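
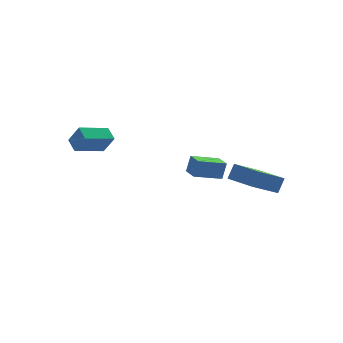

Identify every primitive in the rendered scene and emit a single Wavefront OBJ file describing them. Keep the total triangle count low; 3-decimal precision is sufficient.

v -3.471 2.619 2.717
v -3.441 3.424 3.072
v -1.81 2.801 2.165
v -1.78 3.606 2.519
v -3.08 2.154 3.741
v -3.05 2.959 4.095
v -1.419 2.336 3.188
v -1.389 3.141 3.543
v 4.304 -4.049 1.14
v 2.739 -4.288 2.154
v 3.889 -2.334 0.904
v 2.324 -2.573 1.918
v 4.776 -3.827 1.922
v 3.211 -4.066 2.936
v 4.361 -2.112 1.686
v 2.796 -2.351 2.7
v 2.023 0.407 0.54
v 2.339 0.526 1.502
v 2.105 1.392 0.391
v 2.421 1.512 1.353
v 3.539 0.208 0.067
v 3.855 0.328 1.029
v 3.621 1.194 -0.082
v 3.937 1.313 0.88
f 2 4 1
f 5 2 1
f 1 4 3
f 3 5 1
f 2 8 4
f 6 2 5
f 6 8 2
f 4 8 3
f 7 5 3
f 3 8 7
f 7 6 5
f 8 6 7
f 10 12 9
f 13 10 9
f 9 12 11
f 11 13 9
f 10 16 12
f 14 10 13
f 14 16 10
f 12 16 11
f 15 13 11
f 11 16 15
f 15 14 13
f 16 14 15
f 18 20 17
f 21 18 17
f 17 20 19
f 19 21 17
f 18 24 20
f 22 18 21
f 22 24 18
f 20 24 19
f 23 21 19
f 19 24 23
f 23 22 21
f 24 22 23



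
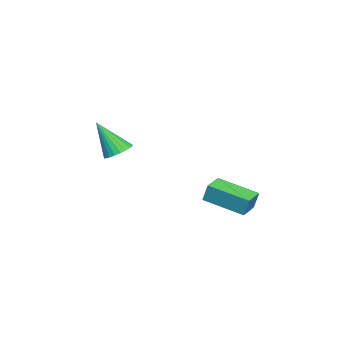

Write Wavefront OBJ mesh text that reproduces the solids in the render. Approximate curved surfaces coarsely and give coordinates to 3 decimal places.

v -0.399 1.36 0.056
v -0.293 1.636 1.054
v -0.057 3.426 -0.551
v 0.049 3.702 0.446
v 0.711 1.158 -0.006
v 0.817 1.434 0.991
v 1.053 3.224 -0.614
v 1.159 3.5 0.384
v 0.374 -3.044 2.525
v 0.844 -2.518 2.856
v 0.346 -4.136 4.295
v 0.57 -2.403 2.923
v 0.267 -2.386 2.929
v -0.021 -2.469 2.873
v -0.248 -2.639 2.765
v -0.381 -2.872 2.62
v -0.399 -3.13 2.46
v -0.299 -3.376 2.31
v -0.097 -3.571 2.193
v 0.177 -3.686 2.127
v 0.48 -3.703 2.121
v 0.768 -3.62 2.176
v 0.995 -3.449 2.285
v 1.128 -3.217 2.43
v 1.146 -2.959 2.589
v 1.046 -2.713 2.739
f 2 4 1
f 5 2 1
f 1 4 3
f 3 5 1
f 2 8 4
f 6 2 5
f 6 8 2
f 4 8 3
f 7 5 3
f 3 8 7
f 7 6 5
f 8 6 7
f 10 9 12
f 10 12 11
f 12 9 13
f 12 13 11
f 13 9 14
f 13 14 11
f 14 9 15
f 14 15 11
f 15 9 16
f 15 16 11
f 16 9 17
f 16 17 11
f 17 9 18
f 17 18 11
f 18 9 19
f 18 19 11
f 19 9 20
f 19 20 11
f 20 9 21
f 20 21 11
f 21 9 22
f 21 22 11
f 22 9 23
f 22 23 11
f 23 9 24
f 23 24 11
f 24 9 25
f 24 25 11
f 25 9 26
f 25 26 11
f 26 9 10
f 26 10 11



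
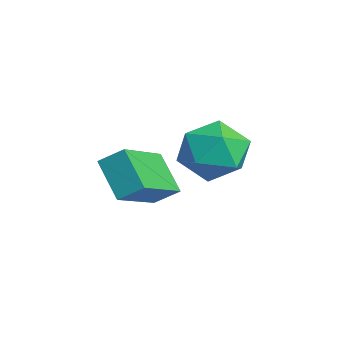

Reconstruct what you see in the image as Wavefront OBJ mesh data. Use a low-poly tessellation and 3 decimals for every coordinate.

v 1.507 2.162 -1.016
v 0.569 1.893 -0.097
v 1.791 2.772 -0.547
v 0.854 2.503 0.372
v 2.706 0.937 -0.152
v 1.769 0.668 0.767
v 2.991 1.547 0.317
v 2.053 1.278 1.236
v -0.288 3.622 0.422
v 0.261 4.215 1.111
v 1.019 3.705 -0.691
v 1.568 4.298 -0.002
v 1.382 3.274 0.209
v 0.574 3.223 0.897
v 0.706 4.697 -0.477
v -0.102 4.646 0.211
v 0.875 4.88 0.555
v 1.293 4 0.98
v -0.013 3.92 -0.56
v 0.405 3.04 -0.135
f 2 4 1
f 5 2 1
f 1 4 3
f 3 5 1
f 2 8 4
f 6 2 5
f 6 8 2
f 4 8 3
f 7 5 3
f 3 8 7
f 7 6 5
f 8 6 7
f 9 20 14
f 9 14 10
f 9 10 16
f 9 16 19
f 9 19 20
f 10 14 18
f 14 20 13
f 20 19 11
f 19 16 15
f 16 10 17
f 12 18 13
f 12 13 11
f 12 11 15
f 12 15 17
f 12 17 18
f 13 18 14
f 11 13 20
f 15 11 19
f 17 15 16
f 18 17 10



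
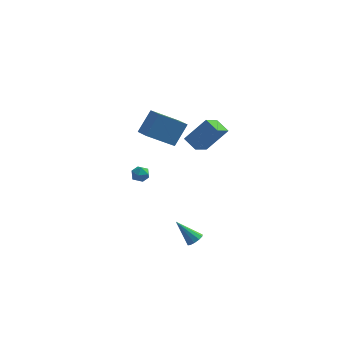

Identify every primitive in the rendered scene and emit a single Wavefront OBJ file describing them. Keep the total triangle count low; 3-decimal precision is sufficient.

v 0.806 -3.231 -4.093
v 1.206 -3.263 -3.717
v -0.326 -2.969 -2.867
v 1.178 -2.938 -3.813
v 1.007 -2.725 -4.016
v 0.76 -2.706 -4.249
v 0.53 -2.887 -4.422
v 0.406 -3.2 -4.469
v 0.435 -3.525 -4.373
v 0.605 -3.738 -4.17
v 0.853 -3.757 -3.938
v 1.082 -3.576 -3.765
v -3.12 2.069 -2.439
v -2.753 1.898 -1.955
v -3.547 1.142 -2.445
v -3.18 0.971 -1.961
v -3.638 1.396 -1.874
v -3.374 1.969 -1.871
v -2.926 1.071 -2.529
v -2.662 1.644 -2.526
v -2.633 1.281 -2.011
v -3.074 1.481 -1.606
v -3.226 1.559 -2.794
v -3.667 1.759 -2.389
v -2.922 -0.364 2.69
v -2.324 0.487 3.996
v -1.408 0.37 1.518
v -0.81 1.221 2.824
v -2.31 -1.201 2.956
v -1.712 -0.35 4.262
v -0.796 -0.467 1.784
v -0.198 0.384 3.09
v 1.19 -1.689 2.497
v 0.725 -2.808 3.178
v 0.476 -1.126 2.936
v 0.011 -2.245 3.617
v 2.349 -1.315 3.903
v 1.884 -2.434 4.584
v 1.635 -0.752 4.342
v 1.17 -1.871 5.023
f 2 1 4
f 2 4 3
f 4 1 5
f 4 5 3
f 5 1 6
f 5 6 3
f 6 1 7
f 6 7 3
f 7 1 8
f 7 8 3
f 8 1 9
f 8 9 3
f 9 1 10
f 9 10 3
f 10 1 11
f 10 11 3
f 11 1 12
f 11 12 3
f 12 1 2
f 12 2 3
f 13 24 18
f 13 18 14
f 13 14 20
f 13 20 23
f 13 23 24
f 14 18 22
f 18 24 17
f 24 23 15
f 23 20 19
f 20 14 21
f 16 22 17
f 16 17 15
f 16 15 19
f 16 19 21
f 16 21 22
f 17 22 18
f 15 17 24
f 19 15 23
f 21 19 20
f 22 21 14
f 26 28 25
f 29 26 25
f 25 28 27
f 27 29 25
f 26 32 28
f 30 26 29
f 30 32 26
f 28 32 27
f 31 29 27
f 27 32 31
f 31 30 29
f 32 30 31
f 34 36 33
f 37 34 33
f 33 36 35
f 35 37 33
f 34 40 36
f 38 34 37
f 38 40 34
f 36 40 35
f 39 37 35
f 35 40 39
f 39 38 37
f 40 38 39



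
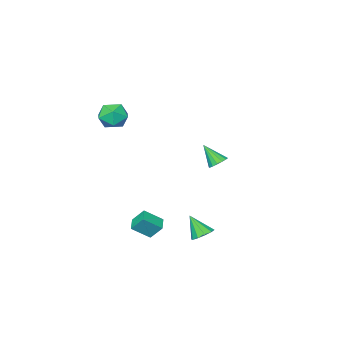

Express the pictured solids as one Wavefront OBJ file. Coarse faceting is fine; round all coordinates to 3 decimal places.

v 3.404 -1.792 4.059
v 4.317 -1.923 3.576
v 3.283 -3.457 4.284
v 4.196 -3.588 3.801
v 4.163 -3.134 4.737
v 4.237 -2.105 4.598
v 3.363 -3.275 3.262
v 3.437 -2.246 3.123
v 4.291 -2.84 3.084
v 4.786 -2.753 3.996
v 2.814 -2.627 3.864
v 3.309 -2.54 4.776
v -1.829 0.058 -0.599
v -1.206 0.304 -0.6
v -1.451 -0.898 0.639
v -1.383 0.511 -0.386
v -1.68 0.597 -0.229
v -2.017 0.538 -0.171
v -2.304 0.351 -0.228
v -2.463 0.086 -0.385
v -2.452 -0.187 -0.599
v -2.275 -0.394 -0.813
v -1.978 -0.48 -0.97
v -1.641 -0.421 -1.027
v -1.354 -0.235 -0.97
v -1.195 0.031 -0.814
v 2.868 -0.318 -4.74
v 2.476 0.31 -3.834
v 3.48 0.387 -4.964
v 3.087 1.015 -4.058
v 3.833 -0.895 -3.922
v 3.44 -0.267 -3.016
v 4.444 -0.19 -4.146
v 4.052 0.438 -3.24
v 1.402 2.641 -4.441
v 1.949 2.269 -4.815
v 1.678 1.759 -3.159
v 2.145 2.639 -4.602
v 2.057 3.01 -4.328
v 1.719 3.24 -4.096
v 1.26 3.242 -3.996
v 0.855 3.014 -4.066
v 0.659 2.644 -4.279
v 0.747 2.273 -4.553
v 1.085 2.043 -4.785
v 1.544 2.041 -4.885
f 1 12 6
f 1 6 2
f 1 2 8
f 1 8 11
f 1 11 12
f 2 6 10
f 6 12 5
f 12 11 3
f 11 8 7
f 8 2 9
f 4 10 5
f 4 5 3
f 4 3 7
f 4 7 9
f 4 9 10
f 5 10 6
f 3 5 12
f 7 3 11
f 9 7 8
f 10 9 2
f 14 13 16
f 14 16 15
f 16 13 17
f 16 17 15
f 17 13 18
f 17 18 15
f 18 13 19
f 18 19 15
f 19 13 20
f 19 20 15
f 20 13 21
f 20 21 15
f 21 13 22
f 21 22 15
f 22 13 23
f 22 23 15
f 23 13 24
f 23 24 15
f 24 13 25
f 24 25 15
f 25 13 26
f 25 26 15
f 26 13 14
f 26 14 15
f 28 30 27
f 31 28 27
f 27 30 29
f 29 31 27
f 28 34 30
f 32 28 31
f 32 34 28
f 30 34 29
f 33 31 29
f 29 34 33
f 33 32 31
f 34 32 33
f 36 35 38
f 36 38 37
f 38 35 39
f 38 39 37
f 39 35 40
f 39 40 37
f 40 35 41
f 40 41 37
f 41 35 42
f 41 42 37
f 42 35 43
f 42 43 37
f 43 35 44
f 43 44 37
f 44 35 45
f 44 45 37
f 45 35 46
f 45 46 37
f 46 35 36
f 46 36 37



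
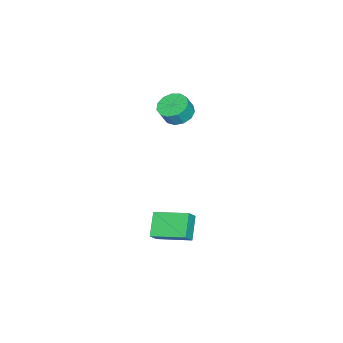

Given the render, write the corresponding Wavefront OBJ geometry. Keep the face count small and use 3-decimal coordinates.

v -3.967 -1.502 2.792
v -3.275 -0.923 2.612
v -2.861 -1.139 3.508
v -3.553 -1.718 3.688
v -3.642 -0.643 2.85
v -3.228 -0.86 3.745
v -4.112 -0.636 3.069
v -3.697 -0.853 3.964
v -4.536 -0.904 3.2
v -4.121 -1.121 4.095
v -4.779 -1.362 3.202
v -4.365 -1.578 4.097
v -4.765 -1.864 3.074
v -4.35 -2.08 3.969
v -4.497 -2.251 2.856
v -4.083 -2.468 3.752
v -4.061 -2.4 2.619
v -3.647 -2.617 3.514
v -3.596 -2.264 2.436
v -3.181 -2.481 3.331
v -3.248 -1.886 2.367
v -2.834 -2.103 3.262
v -3.129 -1.386 2.432
v -2.714 -1.603 3.328
v 2.322 0.094 -0.445
v 2.899 -0.023 0.196
v 2.207 2.027 0.012
v 2.784 1.91 0.652
v 3.456 0.39 -1.412
v 4.033 0.273 -0.772
v 3.341 2.323 -0.956
v 3.918 2.206 -0.315
f 2 1 5
f 2 5 3
f 3 5 6
f 3 6 4
f 5 1 7
f 5 7 6
f 6 7 8
f 6 8 4
f 7 1 9
f 7 9 8
f 8 9 10
f 8 10 4
f 9 1 11
f 9 11 10
f 10 11 12
f 10 12 4
f 11 1 13
f 11 13 12
f 12 13 14
f 12 14 4
f 13 1 15
f 13 15 14
f 14 15 16
f 14 16 4
f 15 1 17
f 15 17 16
f 16 17 18
f 16 18 4
f 17 1 19
f 17 19 18
f 18 19 20
f 18 20 4
f 19 1 21
f 19 21 20
f 20 21 22
f 20 22 4
f 21 1 23
f 21 23 22
f 22 23 24
f 22 24 4
f 23 1 2
f 23 2 24
f 24 2 3
f 24 3 4
f 26 28 25
f 29 26 25
f 25 28 27
f 27 29 25
f 26 32 28
f 30 26 29
f 30 32 26
f 28 32 27
f 31 29 27
f 27 32 31
f 31 30 29
f 32 30 31



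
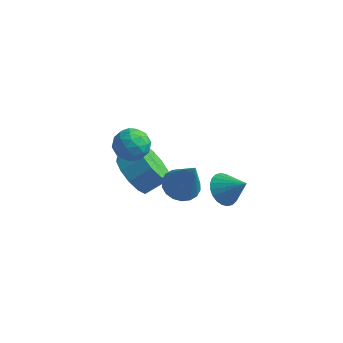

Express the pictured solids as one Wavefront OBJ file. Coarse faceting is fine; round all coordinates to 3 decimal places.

v 3.368 -0.708 0.271
v 3.878 -0.675 -0.318
v 4.312 -0.732 1.089
v 3.836 -0.379 -0.26
v 3.721 -0.134 -0.121
v 3.553 0.024 0.078
v 3.357 0.071 0.306
v 3.162 -0.001 0.528
v 2.999 -0.181 0.712
v 2.892 -0.441 0.828
v 2.857 -0.741 0.859
v 2.9 -1.037 0.801
v 3.014 -1.283 0.662
v 3.182 -1.441 0.464
v 3.378 -1.487 0.236
v 3.573 -1.415 0.013
v 3.736 -1.236 -0.17
v 3.844 -0.976 -0.286
v 1.06 0.327 -1.368
v 1.808 0.217 -1.711
v 1.86 -0.087 0.508
v 1.807 0.577 -1.631
v 1.657 0.888 -1.498
v 1.39 1.088 -1.34
v 1.057 1.137 -1.188
v 0.725 1.025 -1.071
v 0.459 0.775 -1.013
v 0.313 0.436 -1.025
v 0.314 0.076 -1.105
v 0.463 -0.235 -1.237
v 0.731 -0.435 -1.395
v 1.064 -0.484 -1.548
v 1.396 -0.372 -1.665
v 1.661 -0.122 -1.723
v -1.364 0.785 -2.121
v -0.698 -0.077 -2.077
v 0.049 0.533 -1.415
v -0.616 1.395 -1.459
v -0.527 0.248 -2.57
v 0.22 0.859 -1.908
v -0.623 0.744 -2.919
v 0.124 1.355 -2.258
v -0.953 1.253 -3.016
v -0.206 1.863 -2.354
v -1.414 1.613 -2.828
v -0.667 2.223 -2.166
v -1.859 1.71 -2.416
v -1.112 2.321 -1.754
v -2.146 1.513 -1.91
v -1.399 2.124 -1.248
v -2.185 1.085 -1.471
v -1.438 1.696 -0.809
v -1.963 0.562 -1.238
v -1.216 1.173 -0.577
v -1.551 0.109 -1.286
v -0.804 0.72 -0.624
v -1.079 -0.129 -1.599
v -0.332 0.482 -0.937
v -0.731 -1.575 2.858
v -0.317 -1.584 3.554
v 0.217 -2.276 2.286
v 0.631 -2.285 2.982
v -0.062 -2.7 2.917
v -0.647 -2.267 3.271
v 0.547 -1.593 2.569
v -0.038 -1.16 2.923
v 0.473 -1.595 3.375
v 0.097 -2.279 3.591
v -0.197 -1.581 2.249
v -0.573 -2.265 2.465
v -0.607 -1.518 3.256
v 0.507 -2.342 2.584
v 0.1 -2.586 2.546
v 0.343 -2.591 2.955
v -0.801 -1.919 3.09
v -0.558 -1.924 3.499
v -0.408 -2.58 3.125
v 0.458 -1.936 2.341
v 0.701 -1.941 2.75
v -0.443 -1.269 2.885
v -0.2 -1.274 3.294
v 0.308 -1.28 2.715
v 0.101 -1.53 3.56
v 0.657 -1.942 3.224
v 0.608 -1.535 2.981
v 0.264 -1.281 3.189
v -0.12 -1.932 3.687
v 0.436 -2.344 3.35
v 0.029 -2.588 3.313
v -0.315 -2.333 3.52
v 0.344 -1.938 3.582
v -0.536 -1.516 2.49
v 0.02 -1.928 2.153
v 0.215 -1.527 2.32
v -0.129 -1.272 2.527
v -0.757 -1.918 2.616
v -0.201 -2.33 2.28
v -0.364 -2.579 2.651
v -0.708 -2.325 2.859
v -0.444 -1.922 2.258
f 2 1 4
f 2 4 3
f 4 1 5
f 4 5 3
f 5 1 6
f 5 6 3
f 6 1 7
f 6 7 3
f 7 1 8
f 7 8 3
f 8 1 9
f 8 9 3
f 9 1 10
f 9 10 3
f 10 1 11
f 10 11 3
f 11 1 12
f 11 12 3
f 12 1 13
f 12 13 3
f 13 1 14
f 13 14 3
f 14 1 15
f 14 15 3
f 15 1 16
f 15 16 3
f 16 1 17
f 16 17 3
f 17 1 18
f 17 18 3
f 18 1 2
f 18 2 3
f 20 19 22
f 20 22 21
f 22 19 23
f 22 23 21
f 23 19 24
f 23 24 21
f 24 19 25
f 24 25 21
f 25 19 26
f 25 26 21
f 26 19 27
f 26 27 21
f 27 19 28
f 27 28 21
f 28 19 29
f 28 29 21
f 29 19 30
f 29 30 21
f 30 19 31
f 30 31 21
f 31 19 32
f 31 32 21
f 32 19 33
f 32 33 21
f 33 19 34
f 33 34 21
f 34 19 20
f 34 20 21
f 36 35 39
f 36 39 37
f 37 39 40
f 37 40 38
f 39 35 41
f 39 41 40
f 40 41 42
f 40 42 38
f 41 35 43
f 41 43 42
f 42 43 44
f 42 44 38
f 43 35 45
f 43 45 44
f 44 45 46
f 44 46 38
f 45 35 47
f 45 47 46
f 46 47 48
f 46 48 38
f 47 35 49
f 47 49 48
f 48 49 50
f 48 50 38
f 49 35 51
f 49 51 50
f 50 51 52
f 50 52 38
f 51 35 53
f 51 53 52
f 52 53 54
f 52 54 38
f 53 35 55
f 53 55 54
f 54 55 56
f 54 56 38
f 55 35 57
f 55 57 56
f 56 57 58
f 56 58 38
f 57 35 36
f 57 36 58
f 58 36 37
f 58 37 38
f 59 96 75
f 96 70 99
f 75 99 64
f 96 99 75
f 59 75 71
f 75 64 76
f 71 76 60
f 75 76 71
f 59 71 80
f 71 60 81
f 80 81 66
f 71 81 80
f 59 80 92
f 80 66 95
f 92 95 69
f 80 95 92
f 59 92 96
f 92 69 100
f 96 100 70
f 92 100 96
f 60 76 87
f 76 64 90
f 87 90 68
f 76 90 87
f 64 99 77
f 99 70 98
f 77 98 63
f 99 98 77
f 70 100 97
f 100 69 93
f 97 93 61
f 100 93 97
f 69 95 94
f 95 66 82
f 94 82 65
f 95 82 94
f 66 81 86
f 81 60 83
f 86 83 67
f 81 83 86
f 62 88 74
f 88 68 89
f 74 89 63
f 88 89 74
f 62 74 72
f 74 63 73
f 72 73 61
f 74 73 72
f 62 72 79
f 72 61 78
f 79 78 65
f 72 78 79
f 62 79 84
f 79 65 85
f 84 85 67
f 79 85 84
f 62 84 88
f 84 67 91
f 88 91 68
f 84 91 88
f 63 89 77
f 89 68 90
f 77 90 64
f 89 90 77
f 61 73 97
f 73 63 98
f 97 98 70
f 73 98 97
f 65 78 94
f 78 61 93
f 94 93 69
f 78 93 94
f 67 85 86
f 85 65 82
f 86 82 66
f 85 82 86
f 68 91 87
f 91 67 83
f 87 83 60
f 91 83 87



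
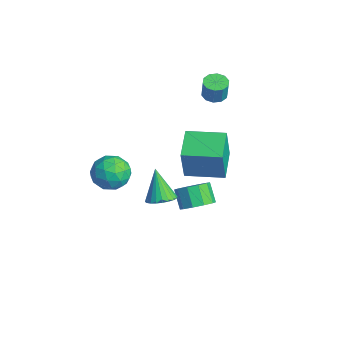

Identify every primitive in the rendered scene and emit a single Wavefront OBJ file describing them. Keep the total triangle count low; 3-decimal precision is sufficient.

v -3.588 3.948 1.823
v -2.948 3.593 1.656
v -2.652 3.538 2.911
v -3.292 3.892 3.077
v -2.864 4.049 1.656
v -2.568 3.994 2.911
v -3.056 4.466 1.72
v -2.76 4.411 2.974
v -3.451 4.685 1.823
v -3.155 4.63 3.077
v -3.899 4.622 1.926
v -3.603 4.567 3.18
v -4.228 4.302 1.989
v -3.932 4.247 3.244
v -4.312 3.846 1.989
v -4.016 3.791 3.244
v -4.12 3.429 1.926
v -3.824 3.374 3.18
v -3.725 3.21 1.823
v -3.429 3.155 3.077
v -3.277 3.273 1.72
v -2.981 3.218 2.974
v 0.112 1.429 -4.312
v 0.71 2.067 -3.786
v -0.193 2.088 -2.783
v -0.792 1.451 -3.308
v 0.322 2.413 -4.143
v -0.581 2.434 -3.14
v -0.146 2.383 -4.564
v -1.049 2.405 -3.561
v -0.516 1.989 -4.888
v -1.419 2.011 -3.885
v -0.646 1.382 -4.993
v -1.549 1.403 -3.99
v -0.487 0.792 -4.837
v -1.39 0.813 -3.834
v -0.099 0.446 -4.48
v -1.002 0.467 -3.477
v 0.369 0.475 -4.059
v -0.534 0.497 -3.056
v 0.739 0.869 -3.735
v -0.164 0.891 -2.732
v 0.869 1.477 -3.63
v -0.034 1.498 -2.627
v -1.523 -2.486 -0.321
v -0.343 -2.334 -0.18
v -1.217 -4.306 -0.92
v -0.037 -4.154 -0.779
v -0.755 -4.195 0.18
v -0.944 -3.071 0.55
v -0.616 -3.569 -1.65
v -0.805 -2.445 -1.28
v 0.218 -3.004 -1.002
v 0.132 -3.39 0.13
v -1.692 -3.25 -1.23
v -1.778 -3.636 -0.098
v -0.96 -2.251 -0.198
v -0.6 -4.389 -0.902
v -1.022 -4.414 -0.338
v -0.328 -4.324 -0.255
v -1.313 -2.683 0.231
v -0.619 -2.594 0.314
v -0.861 -3.688 0.526
v -0.941 -4.046 -1.414
v -0.247 -3.957 -1.331
v -1.232 -2.316 -0.845
v -0.538 -2.226 -0.762
v -0.699 -2.952 -1.626
v 0.064 -2.555 -0.598
v 0.243 -3.624 -0.95
v -0.097 -3.281 -1.462
v -0.208 -2.62 -1.245
v 0.013 -2.782 0.067
v 0.193 -3.851 -0.285
v -0.229 -3.876 0.279
v -0.34 -3.215 0.496
v 0.343 -3.175 -0.416
v -1.753 -2.789 -0.815
v -1.573 -3.858 -1.167
v -1.22 -3.425 -1.596
v -1.331 -2.764 -1.379
v -1.803 -3.016 -0.15
v -1.624 -4.085 -0.502
v -1.352 -4.02 0.145
v -1.463 -3.359 0.362
v -1.903 -3.465 -0.684
v -0.218 -0.612 -3.322
v 0.267 0.118 -3.075
v -1.222 -0.568 -1.478
v -0.013 0.27 -3.231
v -0.324 0.289 -3.401
v -0.619 0.17 -3.559
v -0.853 -0.068 -3.681
v -0.99 -0.388 -3.748
v -1.01 -0.743 -3.75
v -0.909 -1.077 -3.687
v -0.703 -1.341 -3.569
v -0.423 -1.493 -3.413
v -0.112 -1.512 -3.243
v 0.183 -1.393 -3.085
v 0.417 -1.155 -2.963
v 0.555 -0.835 -2.896
v 0.574 -0.48 -2.894
v 0.473 -0.146 -2.956
v 1.385 0.35 1.799
v 1.775 -0.013 3.902
v 2.499 2.221 1.915
v 2.889 1.858 4.019
v 2.991 -0.578 1.341
v 3.381 -0.941 3.445
v 4.105 1.293 1.458
v 4.495 0.93 3.561
f 2 1 5
f 2 5 3
f 3 5 6
f 3 6 4
f 5 1 7
f 5 7 6
f 6 7 8
f 6 8 4
f 7 1 9
f 7 9 8
f 8 9 10
f 8 10 4
f 9 1 11
f 9 11 10
f 10 11 12
f 10 12 4
f 11 1 13
f 11 13 12
f 12 13 14
f 12 14 4
f 13 1 15
f 13 15 14
f 14 15 16
f 14 16 4
f 15 1 17
f 15 17 16
f 16 17 18
f 16 18 4
f 17 1 19
f 17 19 18
f 18 19 20
f 18 20 4
f 19 1 21
f 19 21 20
f 20 21 22
f 20 22 4
f 21 1 2
f 21 2 22
f 22 2 3
f 22 3 4
f 24 23 27
f 24 27 25
f 25 27 28
f 25 28 26
f 27 23 29
f 27 29 28
f 28 29 30
f 28 30 26
f 29 23 31
f 29 31 30
f 30 31 32
f 30 32 26
f 31 23 33
f 31 33 32
f 32 33 34
f 32 34 26
f 33 23 35
f 33 35 34
f 34 35 36
f 34 36 26
f 35 23 37
f 35 37 36
f 36 37 38
f 36 38 26
f 37 23 39
f 37 39 38
f 38 39 40
f 38 40 26
f 39 23 41
f 39 41 40
f 40 41 42
f 40 42 26
f 41 23 43
f 41 43 42
f 42 43 44
f 42 44 26
f 43 23 24
f 43 24 44
f 44 24 25
f 44 25 26
f 45 82 61
f 82 56 85
f 61 85 50
f 82 85 61
f 45 61 57
f 61 50 62
f 57 62 46
f 61 62 57
f 45 57 66
f 57 46 67
f 66 67 52
f 57 67 66
f 45 66 78
f 66 52 81
f 78 81 55
f 66 81 78
f 45 78 82
f 78 55 86
f 82 86 56
f 78 86 82
f 46 62 73
f 62 50 76
f 73 76 54
f 62 76 73
f 50 85 63
f 85 56 84
f 63 84 49
f 85 84 63
f 56 86 83
f 86 55 79
f 83 79 47
f 86 79 83
f 55 81 80
f 81 52 68
f 80 68 51
f 81 68 80
f 52 67 72
f 67 46 69
f 72 69 53
f 67 69 72
f 48 74 60
f 74 54 75
f 60 75 49
f 74 75 60
f 48 60 58
f 60 49 59
f 58 59 47
f 60 59 58
f 48 58 65
f 58 47 64
f 65 64 51
f 58 64 65
f 48 65 70
f 65 51 71
f 70 71 53
f 65 71 70
f 48 70 74
f 70 53 77
f 74 77 54
f 70 77 74
f 49 75 63
f 75 54 76
f 63 76 50
f 75 76 63
f 47 59 83
f 59 49 84
f 83 84 56
f 59 84 83
f 51 64 80
f 64 47 79
f 80 79 55
f 64 79 80
f 53 71 72
f 71 51 68
f 72 68 52
f 71 68 72
f 54 77 73
f 77 53 69
f 73 69 46
f 77 69 73
f 88 87 90
f 88 90 89
f 90 87 91
f 90 91 89
f 91 87 92
f 91 92 89
f 92 87 93
f 92 93 89
f 93 87 94
f 93 94 89
f 94 87 95
f 94 95 89
f 95 87 96
f 95 96 89
f 96 87 97
f 96 97 89
f 97 87 98
f 97 98 89
f 98 87 99
f 98 99 89
f 99 87 100
f 99 100 89
f 100 87 101
f 100 101 89
f 101 87 102
f 101 102 89
f 102 87 103
f 102 103 89
f 103 87 104
f 103 104 89
f 104 87 88
f 104 88 89
f 106 108 105
f 109 106 105
f 105 108 107
f 107 109 105
f 106 112 108
f 110 106 109
f 110 112 106
f 108 112 107
f 111 109 107
f 107 112 111
f 111 110 109
f 112 110 111



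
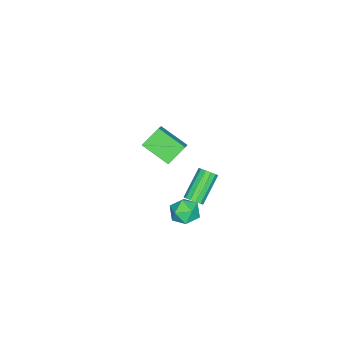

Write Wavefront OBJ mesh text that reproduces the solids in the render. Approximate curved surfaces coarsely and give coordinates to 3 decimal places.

v 0.488 1.109 -4.029
v 1.365 0.631 -4.045
v -0.245 -0.251 -3.555
v 0.632 -0.729 -3.571
v 0.458 -0.028 -2.881
v 0.911 0.813 -3.174
v 0.209 -0.433 -4.426
v 0.662 0.408 -4.719
v 1.193 -0.322 -4.29
v 1.346 -0.072 -3.336
v -0.226 0.452 -4.264
v -0.073 0.702 -3.31
v -4.906 -2.16 -3.3
v -5.09 -3.989 -2.347
v -3.806 -1.806 -2.408
v -3.99 -3.634 -1.455
v -3.89 -2.786 -4.305
v -4.074 -4.614 -3.352
v -2.79 -2.431 -3.413
v -2.974 -4.26 -2.46
v 4.148 2.348 1.587
v 4.438 2.031 1.977
v 2.881 2.215 3.283
v 2.592 2.532 2.893
v 4.521 2.342 2.032
v 2.964 2.526 3.338
v 4.485 2.656 1.946
v 2.929 2.839 3.251
v 4.343 2.871 1.746
v 2.786 3.055 3.051
v 4.139 2.921 1.495
v 2.582 3.104 2.801
v 3.938 2.789 1.274
v 2.381 2.972 2.58
v 3.803 2.517 1.152
v 2.247 2.7 2.458
v 3.779 2.191 1.169
v 2.222 2.375 2.474
v 3.871 1.916 1.318
v 2.315 2.099 2.624
v 4.052 1.777 1.553
v 2.495 1.961 2.858
v 4.263 1.82 1.798
v 2.707 2.004 3.104
f 1 12 6
f 1 6 2
f 1 2 8
f 1 8 11
f 1 11 12
f 2 6 10
f 6 12 5
f 12 11 3
f 11 8 7
f 8 2 9
f 4 10 5
f 4 5 3
f 4 3 7
f 4 7 9
f 4 9 10
f 5 10 6
f 3 5 12
f 7 3 11
f 9 7 8
f 10 9 2
f 14 16 13
f 17 14 13
f 13 16 15
f 15 17 13
f 14 20 16
f 18 14 17
f 18 20 14
f 16 20 15
f 19 17 15
f 15 20 19
f 19 18 17
f 20 18 19
f 22 21 25
f 22 25 23
f 23 25 26
f 23 26 24
f 25 21 27
f 25 27 26
f 26 27 28
f 26 28 24
f 27 21 29
f 27 29 28
f 28 29 30
f 28 30 24
f 29 21 31
f 29 31 30
f 30 31 32
f 30 32 24
f 31 21 33
f 31 33 32
f 32 33 34
f 32 34 24
f 33 21 35
f 33 35 34
f 34 35 36
f 34 36 24
f 35 21 37
f 35 37 36
f 36 37 38
f 36 38 24
f 37 21 39
f 37 39 38
f 38 39 40
f 38 40 24
f 39 21 41
f 39 41 40
f 40 41 42
f 40 42 24
f 41 21 43
f 41 43 42
f 42 43 44
f 42 44 24
f 43 21 22
f 43 22 44
f 44 22 23
f 44 23 24



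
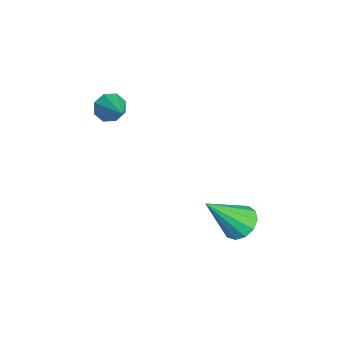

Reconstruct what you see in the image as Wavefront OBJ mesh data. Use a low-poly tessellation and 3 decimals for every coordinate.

v -1.121 3.054 -2.167
v -0.504 2.784 -2.474
v -0.879 1.786 -0.573
v -0.386 3.106 -2.237
v -0.501 3.411 -1.977
v -0.813 3.602 -1.777
v -1.222 3.62 -1.701
v -1.6 3.457 -1.773
v -1.825 3.167 -1.97
v -1.827 2.841 -2.229
v -1.604 2.582 -2.469
v -1.228 2.473 -2.612
v -0.818 2.548 -2.614
v -3.831 -0.996 2.453
v -3.512 -1.285 2.021
v -2.669 -0.724 3.127
v -3.566 -0.831 1.929
v -3.775 -0.473 2.145
v -4.017 -0.422 2.541
v -4.149 -0.708 2.886
v -4.096 -1.162 2.977
v -3.886 -1.52 2.761
v -3.645 -1.571 2.365
f 2 1 4
f 2 4 3
f 4 1 5
f 4 5 3
f 5 1 6
f 5 6 3
f 6 1 7
f 6 7 3
f 7 1 8
f 7 8 3
f 8 1 9
f 8 9 3
f 9 1 10
f 9 10 3
f 10 1 11
f 10 11 3
f 11 1 12
f 11 12 3
f 12 1 13
f 12 13 3
f 13 1 2
f 13 2 3
f 15 14 17
f 15 17 16
f 17 14 18
f 17 18 16
f 18 14 19
f 18 19 16
f 19 14 20
f 19 20 16
f 20 14 21
f 20 21 16
f 21 14 22
f 21 22 16
f 22 14 23
f 22 23 16
f 23 14 15
f 23 15 16



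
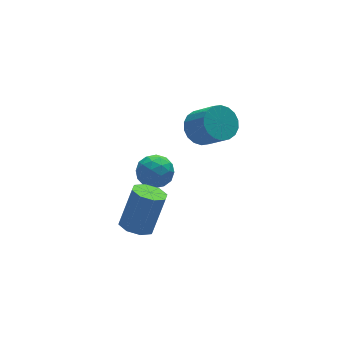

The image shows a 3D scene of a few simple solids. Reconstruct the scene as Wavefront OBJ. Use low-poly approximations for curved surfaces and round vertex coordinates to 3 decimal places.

v -0.498 -0.311 0.907
v -0.025 -0.033 0.64
v 0.591 0.21 1.987
v 0.118 -0.069 2.253
v -0.371 0.263 0.745
v 0.245 0.505 2.091
v -0.791 0.223 0.945
v -0.175 0.465 2.291
v -1.039 -0.131 1.122
v -0.424 0.112 2.468
v -0.971 -0.59 1.173
v -0.355 -0.347 2.52
v -0.625 -0.885 1.069
v -0.009 -0.643 2.415
v -0.205 -0.845 0.869
v 0.411 -0.603 2.215
v 0.044 -0.492 0.692
v 0.659 -0.249 2.038
v 0.677 2.08 1.198
v 0.995 2.394 0.667
v 1.565 1.406 1.333
v 1.883 1.72 0.802
v 1.782 2.062 1.397
v 1.233 2.479 1.313
v 1.327 1.321 0.687
v 0.778 1.738 0.603
v 1.397 1.924 0.351
v 1.678 2.383 0.79
v 0.882 1.417 1.21
v 1.163 1.876 1.649
v 0.758 2.296 0.921
v 1.802 1.504 1.079
v 1.742 1.705 1.429
v 1.929 1.889 1.117
v 0.898 2.346 1.301
v 1.085 2.53 0.989
v 1.547 2.336 1.418
v 1.475 1.27 1.011
v 1.662 1.454 0.699
v 0.631 1.911 0.883
v 0.818 2.095 0.571
v 1.013 1.464 0.582
v 1.182 2.205 0.423
v 1.704 1.808 0.502
v 1.377 1.574 0.434
v 1.054 1.819 0.385
v 1.347 2.474 0.681
v 1.869 2.078 0.76
v 1.809 2.279 1.11
v 1.486 2.524 1.061
v 1.583 2.198 0.495
v 0.691 1.722 1.24
v 1.213 1.326 1.319
v 1.074 1.276 0.939
v 0.751 1.521 0.89
v 0.856 1.992 1.498
v 1.378 1.595 1.577
v 1.506 1.981 1.615
v 1.183 2.226 1.566
v 0.977 1.602 1.505
v 3.512 2.843 1.585
v 3.85 2.456 1.095
v 4.166 1.63 1.965
v 3.828 2.017 2.455
v 4.075 2.651 1.198
v 4.392 1.826 2.068
v 4.19 2.884 1.378
v 4.506 2.059 2.248
v 4.17 3.11 1.599
v 4.486 2.284 2.469
v 4.019 3.282 1.817
v 4.336 2.456 2.687
v 3.768 3.367 1.989
v 4.085 2.542 2.859
v 3.467 3.348 2.082
v 3.783 2.523 2.951
v 3.174 3.23 2.075
v 3.49 2.404 2.945
v 2.948 3.034 1.972
v 3.265 2.209 2.842
v 2.834 2.801 1.792
v 3.15 1.976 2.662
v 2.854 2.576 1.571
v 3.17 1.75 2.441
v 3.004 2.404 1.353
v 3.321 1.578 2.223
v 3.255 2.318 1.181
v 3.572 1.493 2.051
v 3.557 2.337 1.089
v 3.873 1.512 1.958
f 2 1 5
f 2 5 3
f 3 5 6
f 3 6 4
f 5 1 7
f 5 7 6
f 6 7 8
f 6 8 4
f 7 1 9
f 7 9 8
f 8 9 10
f 8 10 4
f 9 1 11
f 9 11 10
f 10 11 12
f 10 12 4
f 11 1 13
f 11 13 12
f 12 13 14
f 12 14 4
f 13 1 15
f 13 15 14
f 14 15 16
f 14 16 4
f 15 1 17
f 15 17 16
f 16 17 18
f 16 18 4
f 17 1 2
f 17 2 18
f 18 2 3
f 18 3 4
f 19 56 35
f 56 30 59
f 35 59 24
f 56 59 35
f 19 35 31
f 35 24 36
f 31 36 20
f 35 36 31
f 19 31 40
f 31 20 41
f 40 41 26
f 31 41 40
f 19 40 52
f 40 26 55
f 52 55 29
f 40 55 52
f 19 52 56
f 52 29 60
f 56 60 30
f 52 60 56
f 20 36 47
f 36 24 50
f 47 50 28
f 36 50 47
f 24 59 37
f 59 30 58
f 37 58 23
f 59 58 37
f 30 60 57
f 60 29 53
f 57 53 21
f 60 53 57
f 29 55 54
f 55 26 42
f 54 42 25
f 55 42 54
f 26 41 46
f 41 20 43
f 46 43 27
f 41 43 46
f 22 48 34
f 48 28 49
f 34 49 23
f 48 49 34
f 22 34 32
f 34 23 33
f 32 33 21
f 34 33 32
f 22 32 39
f 32 21 38
f 39 38 25
f 32 38 39
f 22 39 44
f 39 25 45
f 44 45 27
f 39 45 44
f 22 44 48
f 44 27 51
f 48 51 28
f 44 51 48
f 23 49 37
f 49 28 50
f 37 50 24
f 49 50 37
f 21 33 57
f 33 23 58
f 57 58 30
f 33 58 57
f 25 38 54
f 38 21 53
f 54 53 29
f 38 53 54
f 27 45 46
f 45 25 42
f 46 42 26
f 45 42 46
f 28 51 47
f 51 27 43
f 47 43 20
f 51 43 47
f 62 61 65
f 62 65 63
f 63 65 66
f 63 66 64
f 65 61 67
f 65 67 66
f 66 67 68
f 66 68 64
f 67 61 69
f 67 69 68
f 68 69 70
f 68 70 64
f 69 61 71
f 69 71 70
f 70 71 72
f 70 72 64
f 71 61 73
f 71 73 72
f 72 73 74
f 72 74 64
f 73 61 75
f 73 75 74
f 74 75 76
f 74 76 64
f 75 61 77
f 75 77 76
f 76 77 78
f 76 78 64
f 77 61 79
f 77 79 78
f 78 79 80
f 78 80 64
f 79 61 81
f 79 81 80
f 80 81 82
f 80 82 64
f 81 61 83
f 81 83 82
f 82 83 84
f 82 84 64
f 83 61 85
f 83 85 84
f 84 85 86
f 84 86 64
f 85 61 87
f 85 87 86
f 86 87 88
f 86 88 64
f 87 61 89
f 87 89 88
f 88 89 90
f 88 90 64
f 89 61 62
f 89 62 90
f 90 62 63
f 90 63 64



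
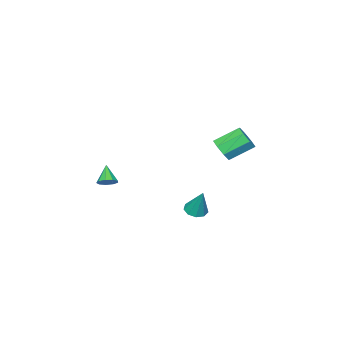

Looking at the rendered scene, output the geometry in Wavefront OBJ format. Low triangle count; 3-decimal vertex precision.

v 2.455 3.171 1.264
v 2.938 3.348 1.71
v 2.027 4.045 2.421
v 1.545 3.869 1.976
v 2.894 3.688 1.319
v 1.983 4.386 2.03
v 2.593 3.726 0.896
v 1.682 4.424 1.607
v 2.211 3.439 0.689
v 1.3 4.136 1.4
v 1.973 2.995 0.819
v 1.062 3.692 1.53
v 2.017 2.654 1.21
v 1.106 3.352 1.921
v 2.318 2.616 1.633
v 1.407 3.314 2.344
v 2.7 2.904 1.84
v 1.789 3.601 2.551
v 1.907 1.185 -3.352
v 2.386 0.865 -3.28
v 2.113 1.795 -2.008
v 2.478 1.211 -3.451
v 2.303 1.545 -3.576
v 1.942 1.71 -3.596
v 1.566 1.629 -3.501
v 1.349 1.34 -3.337
v 1.393 0.979 -3.179
v 1.678 0.714 -3.102
v 2.07 0.669 -3.142
v 3.826 -2.558 -2.179
v 4.16 -2.369 -1.844
v 3.354 -3.102 -1.401
v 3.882 -2.159 -1.866
v 3.578 -2.137 -2.035
v 3.389 -2.311 -2.271
v 3.405 -2.601 -2.464
v 3.618 -2.871 -2.524
v 3.928 -2.995 -2.422
v 4.19 -2.914 -2.207
v 4.282 -2.667 -1.978
f 2 1 5
f 2 5 3
f 3 5 6
f 3 6 4
f 5 1 7
f 5 7 6
f 6 7 8
f 6 8 4
f 7 1 9
f 7 9 8
f 8 9 10
f 8 10 4
f 9 1 11
f 9 11 10
f 10 11 12
f 10 12 4
f 11 1 13
f 11 13 12
f 12 13 14
f 12 14 4
f 13 1 15
f 13 15 14
f 14 15 16
f 14 16 4
f 15 1 17
f 15 17 16
f 16 17 18
f 16 18 4
f 17 1 2
f 17 2 18
f 18 2 3
f 18 3 4
f 20 19 22
f 20 22 21
f 22 19 23
f 22 23 21
f 23 19 24
f 23 24 21
f 24 19 25
f 24 25 21
f 25 19 26
f 25 26 21
f 26 19 27
f 26 27 21
f 27 19 28
f 27 28 21
f 28 19 29
f 28 29 21
f 29 19 20
f 29 20 21
f 31 30 33
f 31 33 32
f 33 30 34
f 33 34 32
f 34 30 35
f 34 35 32
f 35 30 36
f 35 36 32
f 36 30 37
f 36 37 32
f 37 30 38
f 37 38 32
f 38 30 39
f 38 39 32
f 39 30 40
f 39 40 32
f 40 30 31
f 40 31 32



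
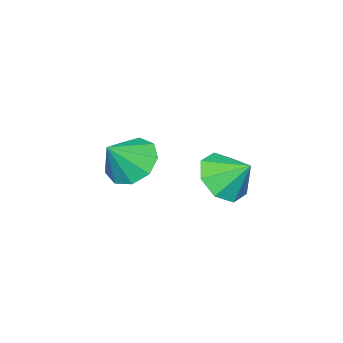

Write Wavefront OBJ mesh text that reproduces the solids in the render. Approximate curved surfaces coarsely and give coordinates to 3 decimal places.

v 2.492 -1.969 0.452
v 3.208 -1.389 -0.03
v 3.428 -2.231 1.528
v 2.819 -0.983 0.406
v 2.278 -1.039 0.864
v 1.836 -1.53 1.129
v 1.702 -2.226 1.077
v 1.937 -2.803 0.733
v 2.432 -2.989 0.257
v 2.955 -2.699 -0.128
v 3.261 -2.067 -0.241
v 2.156 1.46 0.869
v 3.121 1.778 0.647
v 2.044 2.4 1.731
v 2.571 2.131 0.192
v 1.779 2.091 0.133
v 1.207 1.682 0.505
v 1.19 1.143 1.091
v 1.74 0.79 1.546
v 2.532 0.829 1.605
v 3.104 1.239 1.232
f 2 1 4
f 2 4 3
f 4 1 5
f 4 5 3
f 5 1 6
f 5 6 3
f 6 1 7
f 6 7 3
f 7 1 8
f 7 8 3
f 8 1 9
f 8 9 3
f 9 1 10
f 9 10 3
f 10 1 11
f 10 11 3
f 11 1 2
f 11 2 3
f 13 12 15
f 13 15 14
f 15 12 16
f 15 16 14
f 16 12 17
f 16 17 14
f 17 12 18
f 17 18 14
f 18 12 19
f 18 19 14
f 19 12 20
f 19 20 14
f 20 12 21
f 20 21 14
f 21 12 13
f 21 13 14



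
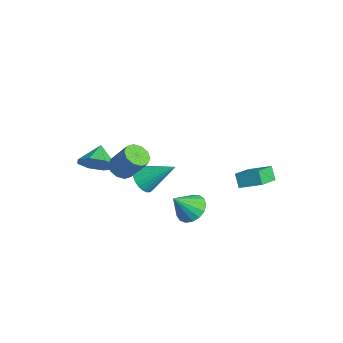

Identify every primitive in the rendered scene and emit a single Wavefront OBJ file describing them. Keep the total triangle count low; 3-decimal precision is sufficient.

v -2.109 -4.065 0.251
v -1.776 -4.537 1.092
v -2.991 -3.515 0.909
v -1.429 -3.846 0.979
v -1.481 -3.284 0.44
v -1.9 -3.179 -0.21
v -2.442 -3.593 -0.59
v -2.789 -4.284 -0.477
v -2.737 -4.846 0.062
v -2.318 -4.951 0.712
v -0.46 -2.237 -0.14
v 0.269 -2.329 -0.568
v 0.38 -0.883 1
v 0.121 -2.09 -0.743
v -0.116 -1.873 -0.827
v -0.405 -1.711 -0.806
v -0.702 -1.629 -0.684
v -0.962 -1.64 -0.479
v -1.147 -1.742 -0.222
v -1.226 -1.919 0.047
v -1.189 -2.145 0.287
v -1.041 -2.384 0.462
v -0.805 -2.601 0.546
v -0.516 -2.763 0.525
v -0.219 -2.845 0.403
v 0.042 -2.834 0.198
v 0.226 -2.732 -0.059
v 0.306 -2.555 -0.328
v 1.033 -0.31 -1.833
v 1.848 -0.547 -2.101
v 1.127 -1.29 -0.687
v 1.919 -0.225 -1.832
v 1.788 0.077 -1.562
v 1.483 0.291 -1.355
v 1.076 0.367 -1.256
v 0.659 0.288 -1.29
v 0.327 0.072 -1.448
v 0.158 -0.232 -1.694
v 0.189 -0.553 -1.972
v 0.413 -0.819 -2.218
v 0.78 -0.968 -2.375
v 1.205 -0.967 -2.408
v 1.59 -0.815 -2.31
v 1.952 -4.197 3.053
v 2.571 -4.228 2.749
v 3.207 -3.635 3.983
v 2.588 -3.603 4.287
v 2.397 -3.85 2.656
v 3.034 -3.256 3.89
v 2.054 -3.604 2.715
v 2.69 -3.01 3.949
v 1.672 -3.584 2.903
v 2.308 -2.991 4.137
v 1.396 -3.799 3.148
v 2.033 -3.205 4.382
v 1.333 -4.165 3.357
v 1.969 -3.572 4.591
v 1.506 -4.544 3.45
v 2.143 -3.95 4.684
v 1.85 -4.79 3.391
v 2.486 -4.196 4.625
v 2.232 -4.809 3.203
v 2.868 -4.216 4.437
v 2.507 -4.595 2.958
v 3.144 -4.001 4.192
v 3.369 1.179 1.11
v 2.89 1.175 1.776
v 2.511 2.248 0.5
v 2.032 2.243 1.165
v 4.088 2.057 1.635
v 3.609 2.052 2.3
v 3.23 3.125 1.024
v 2.751 3.121 1.69
f 2 1 4
f 2 4 3
f 4 1 5
f 4 5 3
f 5 1 6
f 5 6 3
f 6 1 7
f 6 7 3
f 7 1 8
f 7 8 3
f 8 1 9
f 8 9 3
f 9 1 10
f 9 10 3
f 10 1 2
f 10 2 3
f 12 11 14
f 12 14 13
f 14 11 15
f 14 15 13
f 15 11 16
f 15 16 13
f 16 11 17
f 16 17 13
f 17 11 18
f 17 18 13
f 18 11 19
f 18 19 13
f 19 11 20
f 19 20 13
f 20 11 21
f 20 21 13
f 21 11 22
f 21 22 13
f 22 11 23
f 22 23 13
f 23 11 24
f 23 24 13
f 24 11 25
f 24 25 13
f 25 11 26
f 25 26 13
f 26 11 27
f 26 27 13
f 27 11 28
f 27 28 13
f 28 11 12
f 28 12 13
f 30 29 32
f 30 32 31
f 32 29 33
f 32 33 31
f 33 29 34
f 33 34 31
f 34 29 35
f 34 35 31
f 35 29 36
f 35 36 31
f 36 29 37
f 36 37 31
f 37 29 38
f 37 38 31
f 38 29 39
f 38 39 31
f 39 29 40
f 39 40 31
f 40 29 41
f 40 41 31
f 41 29 42
f 41 42 31
f 42 29 43
f 42 43 31
f 43 29 30
f 43 30 31
f 45 44 48
f 45 48 46
f 46 48 49
f 46 49 47
f 48 44 50
f 48 50 49
f 49 50 51
f 49 51 47
f 50 44 52
f 50 52 51
f 51 52 53
f 51 53 47
f 52 44 54
f 52 54 53
f 53 54 55
f 53 55 47
f 54 44 56
f 54 56 55
f 55 56 57
f 55 57 47
f 56 44 58
f 56 58 57
f 57 58 59
f 57 59 47
f 58 44 60
f 58 60 59
f 59 60 61
f 59 61 47
f 60 44 62
f 60 62 61
f 61 62 63
f 61 63 47
f 62 44 64
f 62 64 63
f 63 64 65
f 63 65 47
f 64 44 45
f 64 45 65
f 65 45 46
f 65 46 47
f 67 69 66
f 70 67 66
f 66 69 68
f 68 70 66
f 67 73 69
f 71 67 70
f 71 73 67
f 69 73 68
f 72 70 68
f 68 73 72
f 72 71 70
f 73 71 72



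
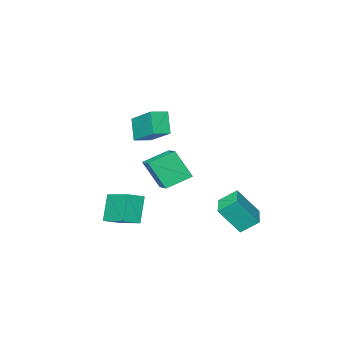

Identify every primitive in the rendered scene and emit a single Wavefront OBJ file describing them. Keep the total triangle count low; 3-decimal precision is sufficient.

v -0.766 -0.627 1.412
v -0.636 1.191 2.475
v -0.504 -0.019 0.34
v -0.374 1.799 1.403
v 0.054 -0.759 1.537
v 0.184 1.059 2.6
v 0.316 -0.151 0.465
v 0.446 1.667 1.528
v -2.861 -0.742 -2.701
v -2.261 0.739 -2.091
v -1.598 -1.024 -3.259
v -0.998 0.456 -2.65
v -2.402 -1.516 -1.27
v -1.802 -0.036 -0.661
v -1.139 -1.799 -1.829
v -0.539 -0.318 -1.219
v -4.011 2.034 -4.888
v -3.166 1.466 -3.564
v -4.704 2.537 -4.23
v -3.859 1.97 -2.906
v -3.181 3.21 -4.914
v -2.336 2.643 -3.59
v -3.874 3.714 -4.256
v -3.029 3.146 -2.932
v 1.467 0.464 -4.196
v 0.92 -0.043 -2.882
v 1.487 2.243 -3.501
v 0.941 1.736 -2.188
v 2.259 0.344 -3.912
v 1.713 -0.163 -2.599
v 2.28 2.123 -3.218
v 1.733 1.616 -1.904
f 2 4 1
f 5 2 1
f 1 4 3
f 3 5 1
f 2 8 4
f 6 2 5
f 6 8 2
f 4 8 3
f 7 5 3
f 3 8 7
f 7 6 5
f 8 6 7
f 10 12 9
f 13 10 9
f 9 12 11
f 11 13 9
f 10 16 12
f 14 10 13
f 14 16 10
f 12 16 11
f 15 13 11
f 11 16 15
f 15 14 13
f 16 14 15
f 18 20 17
f 21 18 17
f 17 20 19
f 19 21 17
f 18 24 20
f 22 18 21
f 22 24 18
f 20 24 19
f 23 21 19
f 19 24 23
f 23 22 21
f 24 22 23
f 26 28 25
f 29 26 25
f 25 28 27
f 27 29 25
f 26 32 28
f 30 26 29
f 30 32 26
f 28 32 27
f 31 29 27
f 27 32 31
f 31 30 29
f 32 30 31



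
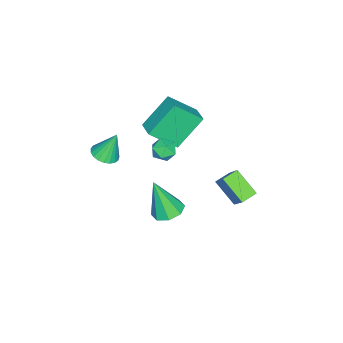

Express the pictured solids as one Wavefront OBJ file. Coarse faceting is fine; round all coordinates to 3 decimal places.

v -0.397 -1.196 1.294
v -1.554 -0.452 2.704
v -1.071 -0.063 0.143
v -2.228 0.681 1.554
v 0.308 -0.541 1.526
v -0.849 0.203 2.937
v -0.366 0.592 0.376
v -1.523 1.336 1.786
v 3.498 1.93 0.026
v 4.174 2.299 0.148
v 3.542 1.25 1.854
v 3.702 2.637 0.284
v 3.11 2.561 0.27
v 2.745 2.115 0.113
v 2.822 1.56 -0.095
v 3.295 1.222 -0.232
v 3.887 1.299 -0.218
v 4.251 1.745 -0.06
v 1.269 0.835 1.036
v 1.646 0.74 1.572
v 0.434 0.4 1.548
v 0.811 0.305 2.084
v 0.642 0.92 1.901
v 1.159 1.188 1.585
v 0.921 -0.048 1.535
v 1.438 0.22 1.219
v 1.432 0.195 1.88
v 1.259 0.793 2.107
v 0.821 0.347 1.013
v 0.648 0.945 1.24
v -0.804 2.971 -0.949
v 0.192 3.767 0.618
v -0.39 4.095 -1.784
v 0.606 4.891 -0.217
v -0.146 2.569 -1.163
v 0.85 3.365 0.404
v 0.268 3.693 -1.998
v 1.264 4.489 -0.431
v 1.904 -1.935 0.946
v 2.392 -1.45 0.889
v 1.596 -1.465 2.294
v 2.16 -1.314 0.788
v 1.884 -1.285 0.715
v 1.612 -1.368 0.682
v 1.39 -1.549 0.695
v 1.257 -1.797 0.75
v 1.235 -2.069 0.84
v 1.33 -2.317 0.948
v 1.524 -2.5 1.056
v 1.783 -2.584 1.144
v 2.063 -2.556 1.199
v 2.316 -2.421 1.209
v 2.498 -2.202 1.175
v 2.576 -1.936 1.1
v 2.539 -1.67 0.999
f 2 4 1
f 5 2 1
f 1 4 3
f 3 5 1
f 2 8 4
f 6 2 5
f 6 8 2
f 4 8 3
f 7 5 3
f 3 8 7
f 7 6 5
f 8 6 7
f 10 9 12
f 10 12 11
f 12 9 13
f 12 13 11
f 13 9 14
f 13 14 11
f 14 9 15
f 14 15 11
f 15 9 16
f 15 16 11
f 16 9 17
f 16 17 11
f 17 9 18
f 17 18 11
f 18 9 10
f 18 10 11
f 19 30 24
f 19 24 20
f 19 20 26
f 19 26 29
f 19 29 30
f 20 24 28
f 24 30 23
f 30 29 21
f 29 26 25
f 26 20 27
f 22 28 23
f 22 23 21
f 22 21 25
f 22 25 27
f 22 27 28
f 23 28 24
f 21 23 30
f 25 21 29
f 27 25 26
f 28 27 20
f 32 34 31
f 35 32 31
f 31 34 33
f 33 35 31
f 32 38 34
f 36 32 35
f 36 38 32
f 34 38 33
f 37 35 33
f 33 38 37
f 37 36 35
f 38 36 37
f 40 39 42
f 40 42 41
f 42 39 43
f 42 43 41
f 43 39 44
f 43 44 41
f 44 39 45
f 44 45 41
f 45 39 46
f 45 46 41
f 46 39 47
f 46 47 41
f 47 39 48
f 47 48 41
f 48 39 49
f 48 49 41
f 49 39 50
f 49 50 41
f 50 39 51
f 50 51 41
f 51 39 52
f 51 52 41
f 52 39 53
f 52 53 41
f 53 39 54
f 53 54 41
f 54 39 55
f 54 55 41
f 55 39 40
f 55 40 41



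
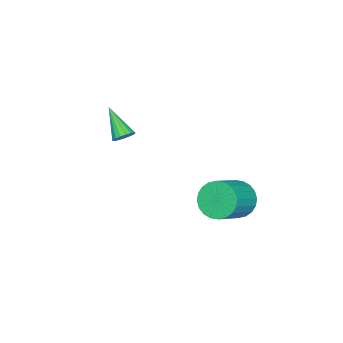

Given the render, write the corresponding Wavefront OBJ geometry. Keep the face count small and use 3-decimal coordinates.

v 3.754 -2.861 2.666
v 3.984 -2.601 3.053
v 3.186 -3.979 3.754
v 3.758 -2.499 3.04
v 3.53 -2.48 2.94
v 3.354 -2.549 2.778
v 3.27 -2.688 2.59
v 3.296 -2.868 2.42
v 3.428 -3.046 2.306
v 3.634 -3.181 2.274
v 3.868 -3.244 2.333
v 4.076 -3.218 2.467
v 4.21 -3.111 2.647
v 4.24 -2.947 2.832
v 4.158 -2.763 2.978
v 2.727 1.986 0.027
v 3.142 1.615 -0.73
v 4.529 1.482 0.096
v 4.113 1.854 0.853
v 3.207 1.972 -0.781
v 4.594 1.839 0.045
v 3.198 2.332 -0.709
v 4.585 2.199 0.117
v 3.118 2.639 -0.525
v 4.505 2.506 0.301
v 2.978 2.846 -0.257
v 4.365 2.713 0.569
v 2.8 2.923 0.054
v 4.187 2.79 0.88
v 2.611 2.857 0.361
v 3.998 2.724 1.187
v 2.439 2.659 0.617
v 3.826 2.526 1.444
v 2.311 2.358 0.784
v 3.698 2.225 1.61
v 2.246 2.001 0.835
v 3.633 1.868 1.661
v 2.255 1.641 0.763
v 3.642 1.508 1.589
v 2.335 1.334 0.579
v 3.722 1.201 1.405
v 2.475 1.127 0.311
v 3.862 0.994 1.137
v 2.653 1.05 -0
v 4.04 0.917 0.826
v 2.842 1.116 -0.307
v 4.229 0.983 0.519
v 3.014 1.314 -0.564
v 4.401 1.181 0.263
f 2 1 4
f 2 4 3
f 4 1 5
f 4 5 3
f 5 1 6
f 5 6 3
f 6 1 7
f 6 7 3
f 7 1 8
f 7 8 3
f 8 1 9
f 8 9 3
f 9 1 10
f 9 10 3
f 10 1 11
f 10 11 3
f 11 1 12
f 11 12 3
f 12 1 13
f 12 13 3
f 13 1 14
f 13 14 3
f 14 1 15
f 14 15 3
f 15 1 2
f 15 2 3
f 17 16 20
f 17 20 18
f 18 20 21
f 18 21 19
f 20 16 22
f 20 22 21
f 21 22 23
f 21 23 19
f 22 16 24
f 22 24 23
f 23 24 25
f 23 25 19
f 24 16 26
f 24 26 25
f 25 26 27
f 25 27 19
f 26 16 28
f 26 28 27
f 27 28 29
f 27 29 19
f 28 16 30
f 28 30 29
f 29 30 31
f 29 31 19
f 30 16 32
f 30 32 31
f 31 32 33
f 31 33 19
f 32 16 34
f 32 34 33
f 33 34 35
f 33 35 19
f 34 16 36
f 34 36 35
f 35 36 37
f 35 37 19
f 36 16 38
f 36 38 37
f 37 38 39
f 37 39 19
f 38 16 40
f 38 40 39
f 39 40 41
f 39 41 19
f 40 16 42
f 40 42 41
f 41 42 43
f 41 43 19
f 42 16 44
f 42 44 43
f 43 44 45
f 43 45 19
f 44 16 46
f 44 46 45
f 45 46 47
f 45 47 19
f 46 16 48
f 46 48 47
f 47 48 49
f 47 49 19
f 48 16 17
f 48 17 49
f 49 17 18
f 49 18 19



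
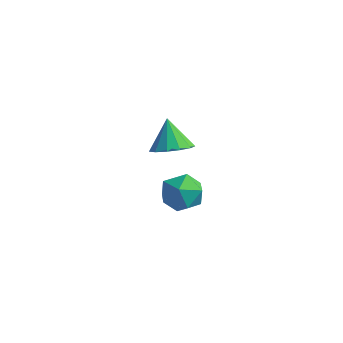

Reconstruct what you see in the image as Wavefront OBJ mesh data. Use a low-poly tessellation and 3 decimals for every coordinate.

v 2.281 -3.441 0.57
v 2.874 -2.723 0.27
v 3.326 -3.837 1.69
v 3.919 -3.119 1.39
v 3.073 -2.903 1.83
v 2.427 -2.658 1.138
v 3.773 -3.902 0.822
v 3.127 -3.657 0.13
v 3.796 -3.009 0.426
v 3.364 -2.391 1.048
v 2.836 -4.169 0.912
v 2.404 -3.551 1.534
v -0.741 1.689 -1.65
v 0.159 1.771 -1.244
v -1.379 2.271 -0.35
v 0.061 2.253 -1.508
v -0.291 2.556 -1.816
v -0.786 2.584 -2.072
v -1.267 2.328 -2.194
v -1.58 1.869 -2.143
v -1.627 1.354 -1.935
v -1.393 0.945 -1.637
v -0.951 0.772 -1.343
v -0.443 0.891 -1.146
v -0.029 1.263 -1.11
f 1 12 6
f 1 6 2
f 1 2 8
f 1 8 11
f 1 11 12
f 2 6 10
f 6 12 5
f 12 11 3
f 11 8 7
f 8 2 9
f 4 10 5
f 4 5 3
f 4 3 7
f 4 7 9
f 4 9 10
f 5 10 6
f 3 5 12
f 7 3 11
f 9 7 8
f 10 9 2
f 14 13 16
f 14 16 15
f 16 13 17
f 16 17 15
f 17 13 18
f 17 18 15
f 18 13 19
f 18 19 15
f 19 13 20
f 19 20 15
f 20 13 21
f 20 21 15
f 21 13 22
f 21 22 15
f 22 13 23
f 22 23 15
f 23 13 24
f 23 24 15
f 24 13 25
f 24 25 15
f 25 13 14
f 25 14 15



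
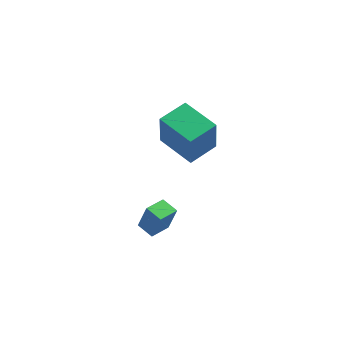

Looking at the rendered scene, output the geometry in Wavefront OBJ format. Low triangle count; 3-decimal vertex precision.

v -0.859 -3.744 -2.684
v -0.482 -3.788 -1.43
v -0.005 -3.092 -2.918
v 0.372 -3.136 -1.665
v -0.372 -4.444 -2.855
v 0.005 -4.488 -1.602
v 0.482 -3.792 -3.09
v 0.859 -3.836 -1.836
v 1.243 2.217 -2.936
v 1.178 1.973 -1.032
v 2.609 3.055 -2.782
v 2.544 2.811 -0.878
v 2.336 0.469 -3.122
v 2.271 0.225 -1.218
v 3.702 1.307 -2.968
v 3.637 1.063 -1.064
f 2 4 1
f 5 2 1
f 1 4 3
f 3 5 1
f 2 8 4
f 6 2 5
f 6 8 2
f 4 8 3
f 7 5 3
f 3 8 7
f 7 6 5
f 8 6 7
f 10 12 9
f 13 10 9
f 9 12 11
f 11 13 9
f 10 16 12
f 14 10 13
f 14 16 10
f 12 16 11
f 15 13 11
f 11 16 15
f 15 14 13
f 16 14 15



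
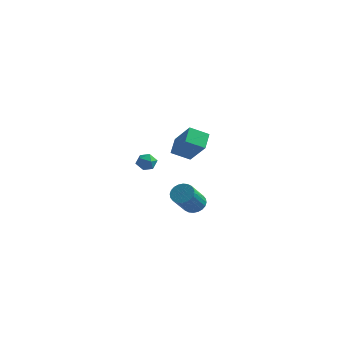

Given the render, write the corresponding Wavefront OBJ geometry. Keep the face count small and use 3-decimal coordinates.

v -1.8 3.218 -3.007
v -2.737 2.638 -2.439
v -2.038 4.207 -2.39
v -2.975 3.628 -1.822
v -0.585 2.632 -1.598
v -1.522 2.053 -1.03
v -0.823 3.622 -0.981
v -1.76 3.042 -0.413
v -3.359 1.67 -3.163
v -2.998 1.55 -2.634
v -4.062 0.95 -2.846
v -3.701 0.83 -2.317
v -4.01 1.401 -2.378
v -3.576 1.846 -2.574
v -3.484 0.654 -2.906
v -3.05 1.099 -3.102
v -3.075 0.922 -2.475
v -3.401 1.384 -2.149
v -3.659 1.116 -3.331
v -3.985 1.578 -3.005
v 1.593 -3.115 -2.785
v 2.126 -2.83 -2.473
v 2.04 -4.06 -1.203
v 1.507 -4.345 -1.515
v 1.924 -2.7 -2.36
v 1.838 -3.93 -1.09
v 1.672 -2.633 -2.312
v 1.586 -3.863 -1.042
v 1.408 -2.639 -2.336
v 1.321 -3.869 -1.066
v 1.172 -2.718 -2.428
v 1.086 -3.948 -1.159
v 1 -2.857 -2.575
v 0.914 -4.087 -1.305
v 0.919 -3.035 -2.754
v 0.832 -4.266 -1.484
v 0.94 -3.226 -2.937
v 0.853 -4.456 -1.667
v 1.06 -3.4 -3.097
v 0.974 -4.63 -1.827
v 1.262 -3.53 -3.21
v 1.176 -4.76 -1.94
v 1.514 -3.597 -3.258
v 1.428 -4.827 -1.988
v 1.779 -3.591 -3.234
v 1.692 -4.821 -1.964
v 2.014 -3.512 -3.141
v 1.928 -4.742 -1.872
v 2.186 -3.373 -2.995
v 2.1 -4.603 -1.725
v 2.268 -3.194 -2.816
v 2.181 -4.425 -1.546
v 2.247 -3.004 -2.633
v 2.16 -4.234 -1.363
f 2 4 1
f 5 2 1
f 1 4 3
f 3 5 1
f 2 8 4
f 6 2 5
f 6 8 2
f 4 8 3
f 7 5 3
f 3 8 7
f 7 6 5
f 8 6 7
f 9 20 14
f 9 14 10
f 9 10 16
f 9 16 19
f 9 19 20
f 10 14 18
f 14 20 13
f 20 19 11
f 19 16 15
f 16 10 17
f 12 18 13
f 12 13 11
f 12 11 15
f 12 15 17
f 12 17 18
f 13 18 14
f 11 13 20
f 15 11 19
f 17 15 16
f 18 17 10
f 22 21 25
f 22 25 23
f 23 25 26
f 23 26 24
f 25 21 27
f 25 27 26
f 26 27 28
f 26 28 24
f 27 21 29
f 27 29 28
f 28 29 30
f 28 30 24
f 29 21 31
f 29 31 30
f 30 31 32
f 30 32 24
f 31 21 33
f 31 33 32
f 32 33 34
f 32 34 24
f 33 21 35
f 33 35 34
f 34 35 36
f 34 36 24
f 35 21 37
f 35 37 36
f 36 37 38
f 36 38 24
f 37 21 39
f 37 39 38
f 38 39 40
f 38 40 24
f 39 21 41
f 39 41 40
f 40 41 42
f 40 42 24
f 41 21 43
f 41 43 42
f 42 43 44
f 42 44 24
f 43 21 45
f 43 45 44
f 44 45 46
f 44 46 24
f 45 21 47
f 45 47 46
f 46 47 48
f 46 48 24
f 47 21 49
f 47 49 48
f 48 49 50
f 48 50 24
f 49 21 51
f 49 51 50
f 50 51 52
f 50 52 24
f 51 21 53
f 51 53 52
f 52 53 54
f 52 54 24
f 53 21 22
f 53 22 54
f 54 22 23
f 54 23 24



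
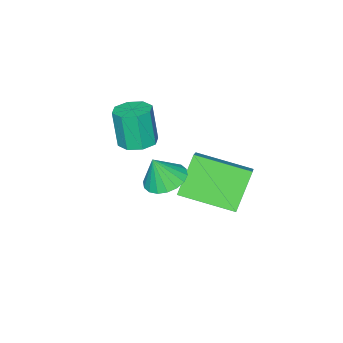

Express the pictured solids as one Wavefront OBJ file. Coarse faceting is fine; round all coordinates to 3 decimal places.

v 1.949 -3.251 0.601
v 2.613 -3.113 0.656
v 2.554 -3.411 2.095
v 1.891 -3.549 2.039
v 2.315 -2.693 0.731
v 2.256 -2.99 2.17
v 1.803 -2.6 0.729
v 1.744 -2.897 2.168
v 1.377 -2.888 0.652
v 1.318 -3.186 2.091
v 1.286 -3.389 0.545
v 1.227 -3.687 1.984
v 1.584 -3.81 0.47
v 1.525 -4.107 1.909
v 2.096 -3.903 0.472
v 2.037 -4.2 1.911
v 2.522 -3.614 0.549
v 2.463 -3.912 1.988
v -0.435 -2.83 -1.169
v 0.379 -2.206 -0.455
v -1.372 -1.059 -1.647
v -0.557 -0.435 -0.933
v 0.597 -2.645 -2.507
v 1.412 -2.021 -1.793
v -0.339 -0.874 -2.985
v 0.475 -0.25 -2.271
v 3.418 -0.709 1.065
v 3.921 -0.155 1.016
v 3.762 -0.931 2.075
v 3.652 -0.001 1.141
v 3.338 0.013 1.251
v 3.039 -0.116 1.325
v 2.815 -0.363 1.347
v 2.711 -0.678 1.313
v 2.746 -0.999 1.23
v 2.915 -1.263 1.114
v 3.183 -1.417 0.989
v 3.498 -1.431 0.879
v 3.797 -1.302 0.805
v 4.021 -1.055 0.783
v 4.125 -0.74 0.817
v 4.089 -0.418 0.9
f 2 1 5
f 2 5 3
f 3 5 6
f 3 6 4
f 5 1 7
f 5 7 6
f 6 7 8
f 6 8 4
f 7 1 9
f 7 9 8
f 8 9 10
f 8 10 4
f 9 1 11
f 9 11 10
f 10 11 12
f 10 12 4
f 11 1 13
f 11 13 12
f 12 13 14
f 12 14 4
f 13 1 15
f 13 15 14
f 14 15 16
f 14 16 4
f 15 1 17
f 15 17 16
f 16 17 18
f 16 18 4
f 17 1 2
f 17 2 18
f 18 2 3
f 18 3 4
f 20 22 19
f 23 20 19
f 19 22 21
f 21 23 19
f 20 26 22
f 24 20 23
f 24 26 20
f 22 26 21
f 25 23 21
f 21 26 25
f 25 24 23
f 26 24 25
f 28 27 30
f 28 30 29
f 30 27 31
f 30 31 29
f 31 27 32
f 31 32 29
f 32 27 33
f 32 33 29
f 33 27 34
f 33 34 29
f 34 27 35
f 34 35 29
f 35 27 36
f 35 36 29
f 36 27 37
f 36 37 29
f 37 27 38
f 37 38 29
f 38 27 39
f 38 39 29
f 39 27 40
f 39 40 29
f 40 27 41
f 40 41 29
f 41 27 42
f 41 42 29
f 42 27 28
f 42 28 29



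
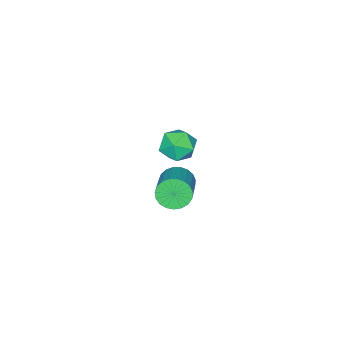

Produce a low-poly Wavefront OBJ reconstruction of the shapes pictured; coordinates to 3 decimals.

v 1.353 0.211 3.306
v 1.757 0.15 2.653
v 3.211 1.149 3.462
v 2.807 1.209 4.114
v 1.596 0.423 2.607
v 3.05 1.421 3.415
v 1.393 0.659 2.681
v 2.847 1.657 3.489
v 1.183 0.817 2.863
v 2.637 1.816 3.671
v 1.002 0.871 3.122
v 2.456 1.869 3.93
v 0.882 0.81 3.413
v 2.336 1.809 4.221
v 0.843 0.646 3.685
v 2.297 1.645 4.493
v 0.893 0.407 3.891
v 2.347 1.405 4.7
v 1.022 0.133 3.997
v 2.476 1.132 4.805
v 1.208 -0.127 3.983
v 2.662 0.872 4.791
v 1.42 -0.328 3.852
v 2.874 0.67 4.66
v 1.62 -0.437 3.626
v 3.073 0.562 4.434
v 1.773 -0.433 3.345
v 3.227 0.565 4.154
v 1.854 -0.318 3.058
v 3.308 0.68 3.866
v 1.849 -0.112 2.813
v 3.303 0.886 3.621
v -3.826 -2.847 0.891
v -3.224 -2.693 0.136
v -2.776 -3.847 1.524
v -2.174 -3.693 0.769
v -2.34 -2.978 1.416
v -2.988 -2.361 1.024
v -3.012 -4.179 0.636
v -3.66 -3.562 0.244
v -2.72 -3.517 -0.022
v -2.305 -2.774 0.461
v -3.695 -3.766 1.199
v -3.28 -3.023 1.682
f 2 1 5
f 2 5 3
f 3 5 6
f 3 6 4
f 5 1 7
f 5 7 6
f 6 7 8
f 6 8 4
f 7 1 9
f 7 9 8
f 8 9 10
f 8 10 4
f 9 1 11
f 9 11 10
f 10 11 12
f 10 12 4
f 11 1 13
f 11 13 12
f 12 13 14
f 12 14 4
f 13 1 15
f 13 15 14
f 14 15 16
f 14 16 4
f 15 1 17
f 15 17 16
f 16 17 18
f 16 18 4
f 17 1 19
f 17 19 18
f 18 19 20
f 18 20 4
f 19 1 21
f 19 21 20
f 20 21 22
f 20 22 4
f 21 1 23
f 21 23 22
f 22 23 24
f 22 24 4
f 23 1 25
f 23 25 24
f 24 25 26
f 24 26 4
f 25 1 27
f 25 27 26
f 26 27 28
f 26 28 4
f 27 1 29
f 27 29 28
f 28 29 30
f 28 30 4
f 29 1 31
f 29 31 30
f 30 31 32
f 30 32 4
f 31 1 2
f 31 2 32
f 32 2 3
f 32 3 4
f 33 44 38
f 33 38 34
f 33 34 40
f 33 40 43
f 33 43 44
f 34 38 42
f 38 44 37
f 44 43 35
f 43 40 39
f 40 34 41
f 36 42 37
f 36 37 35
f 36 35 39
f 36 39 41
f 36 41 42
f 37 42 38
f 35 37 44
f 39 35 43
f 41 39 40
f 42 41 34



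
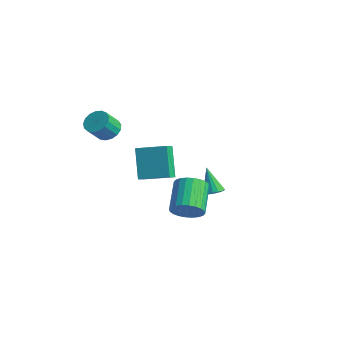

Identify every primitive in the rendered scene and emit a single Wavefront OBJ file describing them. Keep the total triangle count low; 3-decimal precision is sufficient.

v -3.217 0.588 -2.002
v -4.262 1.064 -0.137
v -1.858 1.807 -1.552
v -2.903 2.283 0.313
v -2.757 -0.083 -1.573
v -3.802 0.393 0.292
v -1.398 1.136 -1.123
v -2.443 1.612 0.742
v -1.179 3.973 -3.087
v -0.831 4.484 -2.923
v -1.861 3.907 -1.433
v -1.117 4.608 -3.036
v -1.419 4.561 -3.162
v -1.658 4.357 -3.269
v -1.768 4.05 -3.326
v -1.721 3.723 -3.32
v -1.528 3.462 -3.251
v -1.242 3.338 -3.138
v -0.94 3.384 -3.012
v -0.701 3.588 -2.905
v -0.591 3.895 -2.848
v -0.638 4.223 -2.854
v 4.08 -1.309 -0.31
v 4.631 -0.548 -0.447
v 3.391 0.551 0.674
v 2.84 -0.211 0.81
v 4.398 -0.52 -0.733
v 3.158 0.579 0.388
v 4.115 -0.612 -0.955
v 2.875 0.486 0.166
v 3.828 -0.811 -1.078
v 2.588 0.288 0.042
v 3.578 -1.085 -1.085
v 2.339 0.014 0.035
v 3.406 -1.393 -0.974
v 2.166 -0.295 0.146
v 3.335 -1.689 -0.762
v 2.095 -0.59 0.359
v 3.379 -1.927 -0.481
v 2.139 -0.828 0.64
v 3.529 -2.071 -0.174
v 2.289 -0.972 0.947
v 3.762 -2.099 0.112
v 2.522 -1 1.233
v 4.045 -2.006 0.334
v 2.805 -0.908 1.455
v 4.332 -1.808 0.458
v 3.092 -0.709 1.578
v 4.581 -1.534 0.465
v 3.342 -0.435 1.585
v 4.754 -1.225 0.354
v 3.514 -0.127 1.474
v 4.825 -0.93 0.141
v 3.585 0.169 1.262
v 4.781 -0.692 -0.14
v 3.541 0.407 0.981
v -2.292 -2.219 3.23
v -1.579 -2.437 2.913
v -1.415 -3.298 3.873
v -2.128 -3.081 4.19
v -1.488 -2.149 3.156
v -1.325 -3.01 4.116
v -1.582 -1.877 3.417
v -1.418 -2.738 4.376
v -1.838 -1.683 3.634
v -1.674 -2.545 4.594
v -2.198 -1.613 3.759
v -2.034 -2.474 4.718
v -2.58 -1.681 3.763
v -2.416 -2.543 4.722
v -2.895 -1.873 3.644
v -2.732 -2.734 4.604
v -3.073 -2.144 3.431
v -2.909 -3.005 4.391
v -3.071 -2.432 3.172
v -2.908 -3.294 4.132
v -2.891 -2.672 2.926
v -2.727 -3.533 3.886
v -2.574 -2.808 2.75
v -2.41 -3.669 3.71
v -2.192 -2.809 2.684
v -2.028 -3.67 3.643
v -1.833 -2.675 2.743
v -1.669 -3.536 3.702
f 2 4 1
f 5 2 1
f 1 4 3
f 3 5 1
f 2 8 4
f 6 2 5
f 6 8 2
f 4 8 3
f 7 5 3
f 3 8 7
f 7 6 5
f 8 6 7
f 10 9 12
f 10 12 11
f 12 9 13
f 12 13 11
f 13 9 14
f 13 14 11
f 14 9 15
f 14 15 11
f 15 9 16
f 15 16 11
f 16 9 17
f 16 17 11
f 17 9 18
f 17 18 11
f 18 9 19
f 18 19 11
f 19 9 20
f 19 20 11
f 20 9 21
f 20 21 11
f 21 9 22
f 21 22 11
f 22 9 10
f 22 10 11
f 24 23 27
f 24 27 25
f 25 27 28
f 25 28 26
f 27 23 29
f 27 29 28
f 28 29 30
f 28 30 26
f 29 23 31
f 29 31 30
f 30 31 32
f 30 32 26
f 31 23 33
f 31 33 32
f 32 33 34
f 32 34 26
f 33 23 35
f 33 35 34
f 34 35 36
f 34 36 26
f 35 23 37
f 35 37 36
f 36 37 38
f 36 38 26
f 37 23 39
f 37 39 38
f 38 39 40
f 38 40 26
f 39 23 41
f 39 41 40
f 40 41 42
f 40 42 26
f 41 23 43
f 41 43 42
f 42 43 44
f 42 44 26
f 43 23 45
f 43 45 44
f 44 45 46
f 44 46 26
f 45 23 47
f 45 47 46
f 46 47 48
f 46 48 26
f 47 23 49
f 47 49 48
f 48 49 50
f 48 50 26
f 49 23 51
f 49 51 50
f 50 51 52
f 50 52 26
f 51 23 53
f 51 53 52
f 52 53 54
f 52 54 26
f 53 23 55
f 53 55 54
f 54 55 56
f 54 56 26
f 55 23 24
f 55 24 56
f 56 24 25
f 56 25 26
f 58 57 61
f 58 61 59
f 59 61 62
f 59 62 60
f 61 57 63
f 61 63 62
f 62 63 64
f 62 64 60
f 63 57 65
f 63 65 64
f 64 65 66
f 64 66 60
f 65 57 67
f 65 67 66
f 66 67 68
f 66 68 60
f 67 57 69
f 67 69 68
f 68 69 70
f 68 70 60
f 69 57 71
f 69 71 70
f 70 71 72
f 70 72 60
f 71 57 73
f 71 73 72
f 72 73 74
f 72 74 60
f 73 57 75
f 73 75 74
f 74 75 76
f 74 76 60
f 75 57 77
f 75 77 76
f 76 77 78
f 76 78 60
f 77 57 79
f 77 79 78
f 78 79 80
f 78 80 60
f 79 57 81
f 79 81 80
f 80 81 82
f 80 82 60
f 81 57 83
f 81 83 82
f 82 83 84
f 82 84 60
f 83 57 58
f 83 58 84
f 84 58 59
f 84 59 60



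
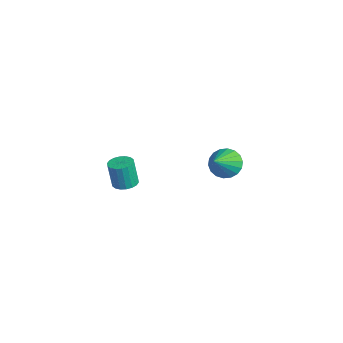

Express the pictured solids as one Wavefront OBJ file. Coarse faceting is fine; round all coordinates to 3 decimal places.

v 0.778 -3.235 0.158
v 1.231 -2.901 0.248
v 1.096 -3.052 1.491
v 0.642 -3.385 1.402
v 1.039 -2.736 0.247
v 0.904 -2.887 1.491
v 0.795 -2.669 0.229
v 0.66 -2.82 1.472
v 0.547 -2.715 0.196
v 0.412 -2.865 1.44
v 0.345 -2.863 0.156
v 0.21 -3.014 1.4
v 0.229 -3.085 0.117
v 0.094 -3.236 1.36
v 0.221 -3.337 0.085
v 0.086 -3.487 1.329
v 0.324 -3.568 0.069
v 0.189 -3.719 1.312
v 0.516 -3.733 0.069
v 0.381 -3.884 1.313
v 0.76 -3.8 0.088
v 0.625 -3.951 1.331
v 1.008 -3.755 0.12
v 0.873 -3.905 1.364
v 1.21 -3.606 0.16
v 1.075 -3.757 1.404
v 1.326 -3.384 0.2
v 1.191 -3.535 1.443
v 1.334 -3.133 0.231
v 1.199 -3.283 1.475
v -2.448 2.639 -2.505
v -1.822 2.656 -3.035
v -1.532 1.681 -1.455
v -1.759 2.947 -2.825
v -1.831 3.177 -2.551
v -2.026 3.301 -2.268
v -2.304 3.294 -2.032
v -2.611 3.156 -1.89
v -2.885 2.917 -1.869
v -3.073 2.622 -1.975
v -3.137 2.331 -2.185
v -3.064 2.1 -2.458
v -2.87 1.977 -2.741
v -2.591 1.984 -2.977
v -2.284 2.121 -3.119
v -2.01 2.361 -3.14
f 2 1 5
f 2 5 3
f 3 5 6
f 3 6 4
f 5 1 7
f 5 7 6
f 6 7 8
f 6 8 4
f 7 1 9
f 7 9 8
f 8 9 10
f 8 10 4
f 9 1 11
f 9 11 10
f 10 11 12
f 10 12 4
f 11 1 13
f 11 13 12
f 12 13 14
f 12 14 4
f 13 1 15
f 13 15 14
f 14 15 16
f 14 16 4
f 15 1 17
f 15 17 16
f 16 17 18
f 16 18 4
f 17 1 19
f 17 19 18
f 18 19 20
f 18 20 4
f 19 1 21
f 19 21 20
f 20 21 22
f 20 22 4
f 21 1 23
f 21 23 22
f 22 23 24
f 22 24 4
f 23 1 25
f 23 25 24
f 24 25 26
f 24 26 4
f 25 1 27
f 25 27 26
f 26 27 28
f 26 28 4
f 27 1 29
f 27 29 28
f 28 29 30
f 28 30 4
f 29 1 2
f 29 2 30
f 30 2 3
f 30 3 4
f 32 31 34
f 32 34 33
f 34 31 35
f 34 35 33
f 35 31 36
f 35 36 33
f 36 31 37
f 36 37 33
f 37 31 38
f 37 38 33
f 38 31 39
f 38 39 33
f 39 31 40
f 39 40 33
f 40 31 41
f 40 41 33
f 41 31 42
f 41 42 33
f 42 31 43
f 42 43 33
f 43 31 44
f 43 44 33
f 44 31 45
f 44 45 33
f 45 31 46
f 45 46 33
f 46 31 32
f 46 32 33



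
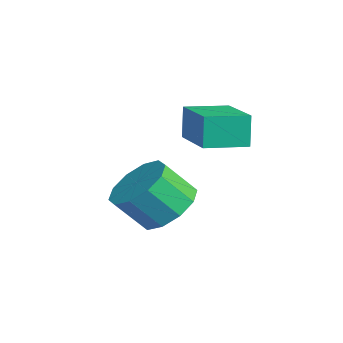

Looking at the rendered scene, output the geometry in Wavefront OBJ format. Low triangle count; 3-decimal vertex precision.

v -2.627 -3.187 0.673
v -1.913 -2.704 1.16
v -2.019 -3.551 2.154
v -2.733 -4.033 1.667
v -2.449 -2.455 1.315
v -2.555 -3.301 2.309
v -3.054 -2.485 1.225
v -3.16 -3.331 2.219
v -3.495 -2.783 0.924
v -3.601 -3.629 1.918
v -3.605 -3.235 0.527
v -3.711 -4.081 1.522
v -3.341 -3.669 0.186
v -3.447 -4.516 1.18
v -2.805 -3.919 0.031
v -2.911 -4.765 1.025
v -2.2 -3.889 0.121
v -2.306 -4.735 1.115
v -1.759 -3.591 0.422
v -1.865 -4.437 1.416
v -1.649 -3.139 0.818
v -1.755 -3.985 1.813
v -2.996 -2.725 3.096
v -3.189 -2.645 4.125
v -3.03 -1.449 2.991
v -3.223 -1.369 4.02
v -1.237 -2.651 3.42
v -1.43 -2.571 4.449
v -1.271 -1.375 3.315
v -1.464 -1.295 4.344
f 2 1 5
f 2 5 3
f 3 5 6
f 3 6 4
f 5 1 7
f 5 7 6
f 6 7 8
f 6 8 4
f 7 1 9
f 7 9 8
f 8 9 10
f 8 10 4
f 9 1 11
f 9 11 10
f 10 11 12
f 10 12 4
f 11 1 13
f 11 13 12
f 12 13 14
f 12 14 4
f 13 1 15
f 13 15 14
f 14 15 16
f 14 16 4
f 15 1 17
f 15 17 16
f 16 17 18
f 16 18 4
f 17 1 19
f 17 19 18
f 18 19 20
f 18 20 4
f 19 1 21
f 19 21 20
f 20 21 22
f 20 22 4
f 21 1 2
f 21 2 22
f 22 2 3
f 22 3 4
f 24 26 23
f 27 24 23
f 23 26 25
f 25 27 23
f 24 30 26
f 28 24 27
f 28 30 24
f 26 30 25
f 29 27 25
f 25 30 29
f 29 28 27
f 30 28 29



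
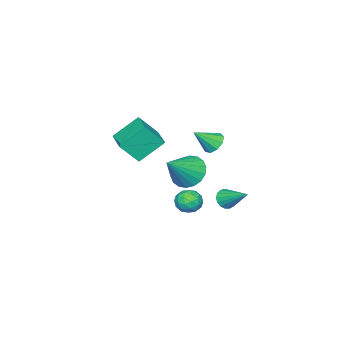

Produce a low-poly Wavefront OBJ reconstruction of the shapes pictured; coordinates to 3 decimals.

v 2.727 3.298 -1.275
v 3.155 2.937 -0.781
v 1.865 2.463 -1.139
v 2.293 2.102 -0.645
v 2.001 2.766 -0.47
v 2.533 3.282 -0.554
v 2.487 2.118 -1.366
v 3.019 2.634 -1.45
v 3.007 2.207 -0.838
v 2.706 2.608 -0.284
v 2.314 2.792 -1.636
v 2.013 3.193 -1.082
v 3.017 3.191 -1.04
v 2.003 2.209 -0.88
v 1.831 2.599 -0.777
v 2.083 2.387 -0.487
v 2.651 3.394 -0.906
v 2.903 3.181 -0.616
v 2.224 3.081 -0.433
v 2.117 2.219 -1.304
v 2.369 2.006 -1.014
v 2.937 3.013 -1.433
v 3.189 2.801 -1.143
v 2.796 2.319 -1.487
v 3.181 2.55 -0.783
v 2.674 2.059 -0.703
v 2.788 2.068 -1.127
v 3.101 2.372 -1.176
v 3.005 2.785 -0.458
v 2.498 2.294 -0.378
v 2.326 2.685 -0.274
v 2.639 2.988 -0.324
v 2.917 2.356 -0.491
v 2.522 3.106 -1.542
v 2.015 2.615 -1.462
v 2.381 2.412 -1.596
v 2.694 2.715 -1.646
v 2.346 3.341 -1.217
v 1.839 2.85 -1.137
v 1.919 3.028 -0.744
v 2.232 3.332 -0.793
v 2.103 3.044 -1.429
v -1.4 -2.164 0.577
v -0.713 -2.878 1.73
v -0.292 -0.857 0.725
v 0.395 -1.57 1.879
v -0.295 -2.97 -0.579
v 0.392 -3.683 0.575
v 0.813 -1.662 -0.43
v 1.5 -2.376 0.723
v -1.543 1.252 0.839
v -1.147 1.008 0.302
v -0.637 0.648 1.781
v -0.992 1.449 0.436
v -1.095 1.797 0.758
v -1.407 1.891 1.118
v -1.783 1.686 1.347
v -2.046 1.278 1.339
v -2.074 0.858 1.096
v -1.853 0.623 0.733
v -1.487 0.682 0.42
v 0.427 1.128 -0.382
v 1.066 1.494 -1.116
v 1.993 0.972 0.902
v 0.927 1.879 -0.9
v 0.689 2.115 -0.58
v 0.399 2.155 -0.222
v 0.114 1.992 0.105
v -0.108 1.658 0.335
v -0.224 1.218 0.424
v -0.211 0.761 0.353
v -0.072 0.377 0.136
v 0.166 0.141 -0.183
v 0.456 0.101 -0.542
v 0.741 0.264 -0.868
v 0.963 0.598 -1.099
v 1.079 1.037 -1.187
v 0.065 3.177 -1.78
v 0.58 2.936 -1.535
v 0.295 4.623 -0.84
v 0.677 3.078 -1.777
v 0.633 3.243 -2.02
v 0.458 3.392 -2.208
v 0.194 3.493 -2.298
v -0.1 3.521 -2.269
v -0.356 3.471 -2.128
v -0.516 3.353 -1.908
v -0.543 3.195 -1.658
v -0.431 3.033 -1.436
v -0.205 2.904 -1.293
v 0.083 2.837 -1.262
v 0.366 2.849 -1.349
f 1 38 17
f 38 12 41
f 17 41 6
f 38 41 17
f 1 17 13
f 17 6 18
f 13 18 2
f 17 18 13
f 1 13 22
f 13 2 23
f 22 23 8
f 13 23 22
f 1 22 34
f 22 8 37
f 34 37 11
f 22 37 34
f 1 34 38
f 34 11 42
f 38 42 12
f 34 42 38
f 2 18 29
f 18 6 32
f 29 32 10
f 18 32 29
f 6 41 19
f 41 12 40
f 19 40 5
f 41 40 19
f 12 42 39
f 42 11 35
f 39 35 3
f 42 35 39
f 11 37 36
f 37 8 24
f 36 24 7
f 37 24 36
f 8 23 28
f 23 2 25
f 28 25 9
f 23 25 28
f 4 30 16
f 30 10 31
f 16 31 5
f 30 31 16
f 4 16 14
f 16 5 15
f 14 15 3
f 16 15 14
f 4 14 21
f 14 3 20
f 21 20 7
f 14 20 21
f 4 21 26
f 21 7 27
f 26 27 9
f 21 27 26
f 4 26 30
f 26 9 33
f 30 33 10
f 26 33 30
f 5 31 19
f 31 10 32
f 19 32 6
f 31 32 19
f 3 15 39
f 15 5 40
f 39 40 12
f 15 40 39
f 7 20 36
f 20 3 35
f 36 35 11
f 20 35 36
f 9 27 28
f 27 7 24
f 28 24 8
f 27 24 28
f 10 33 29
f 33 9 25
f 29 25 2
f 33 25 29
f 44 46 43
f 47 44 43
f 43 46 45
f 45 47 43
f 44 50 46
f 48 44 47
f 48 50 44
f 46 50 45
f 49 47 45
f 45 50 49
f 49 48 47
f 50 48 49
f 52 51 54
f 52 54 53
f 54 51 55
f 54 55 53
f 55 51 56
f 55 56 53
f 56 51 57
f 56 57 53
f 57 51 58
f 57 58 53
f 58 51 59
f 58 59 53
f 59 51 60
f 59 60 53
f 60 51 61
f 60 61 53
f 61 51 52
f 61 52 53
f 63 62 65
f 63 65 64
f 65 62 66
f 65 66 64
f 66 62 67
f 66 67 64
f 67 62 68
f 67 68 64
f 68 62 69
f 68 69 64
f 69 62 70
f 69 70 64
f 70 62 71
f 70 71 64
f 71 62 72
f 71 72 64
f 72 62 73
f 72 73 64
f 73 62 74
f 73 74 64
f 74 62 75
f 74 75 64
f 75 62 76
f 75 76 64
f 76 62 77
f 76 77 64
f 77 62 63
f 77 63 64
f 79 78 81
f 79 81 80
f 81 78 82
f 81 82 80
f 82 78 83
f 82 83 80
f 83 78 84
f 83 84 80
f 84 78 85
f 84 85 80
f 85 78 86
f 85 86 80
f 86 78 87
f 86 87 80
f 87 78 88
f 87 88 80
f 88 78 89
f 88 89 80
f 89 78 90
f 89 90 80
f 90 78 91
f 90 91 80
f 91 78 92
f 91 92 80
f 92 78 79
f 92 79 80

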